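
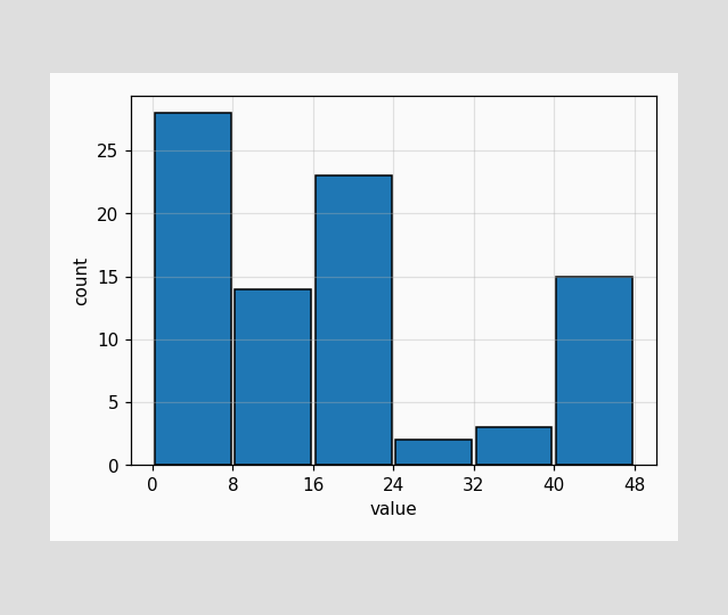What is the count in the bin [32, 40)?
The [32, 40) bin has height 3.

3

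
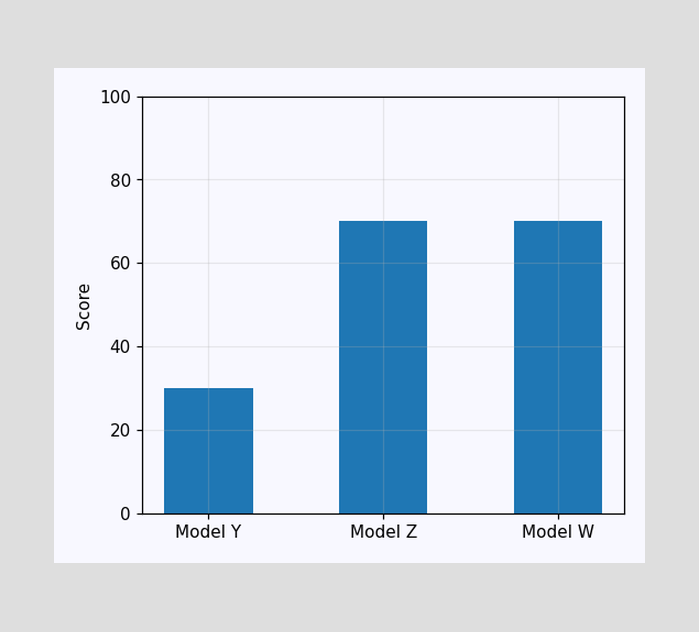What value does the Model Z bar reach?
Reading along the chart's y-axis, the Model Z bar reaches 70.

70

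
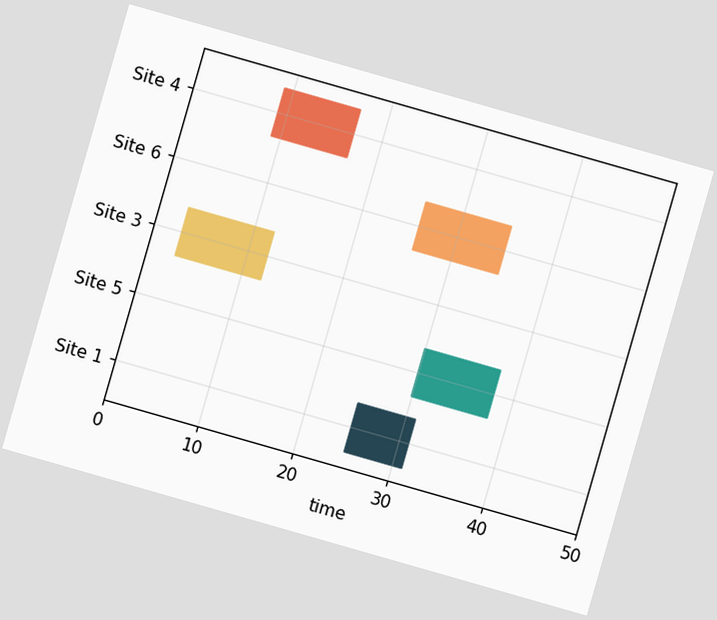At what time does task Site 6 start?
The chart is tilted about 16° clockwise. The Site 6 bar begins at t=26.

26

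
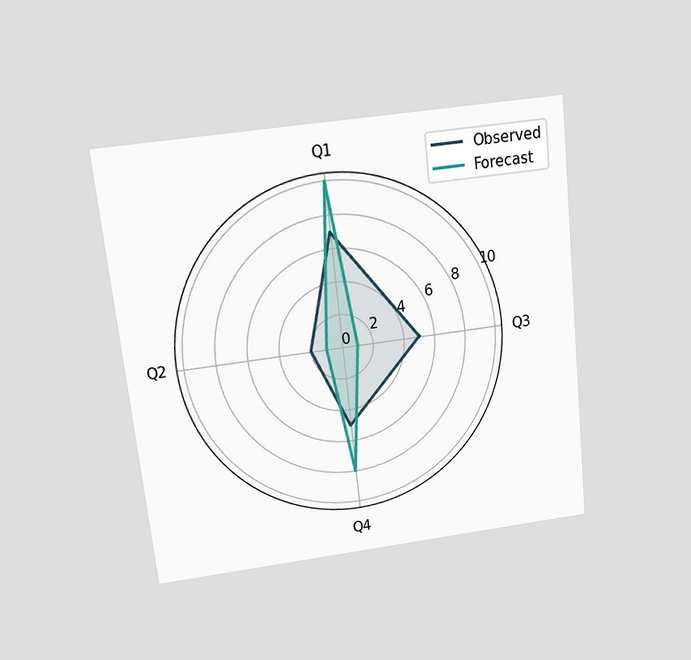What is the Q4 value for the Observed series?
5

The chart is tilted about 6° counter-clockwise and viewed slightly from above. On the Q4 axis, Observed reaches 5.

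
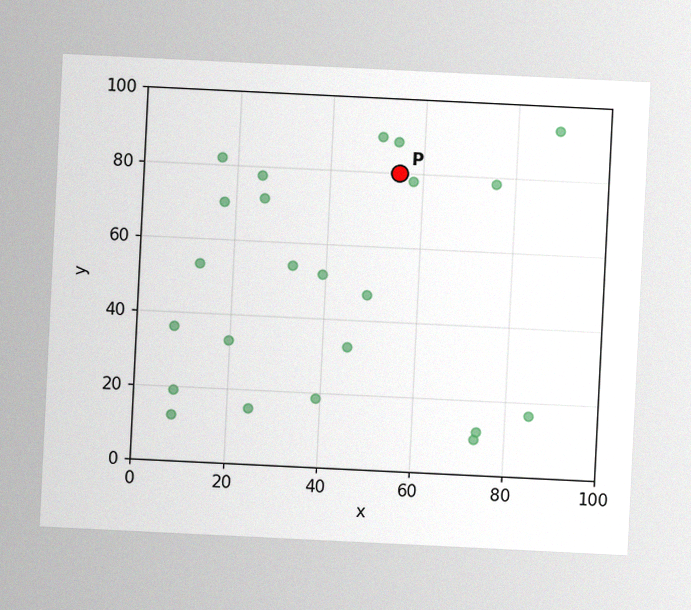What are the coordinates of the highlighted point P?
(55, 80)

The chart is tilted about 3° clockwise, with some photo noise. Following the gridlines from P to each axis, P sits at (55, 80).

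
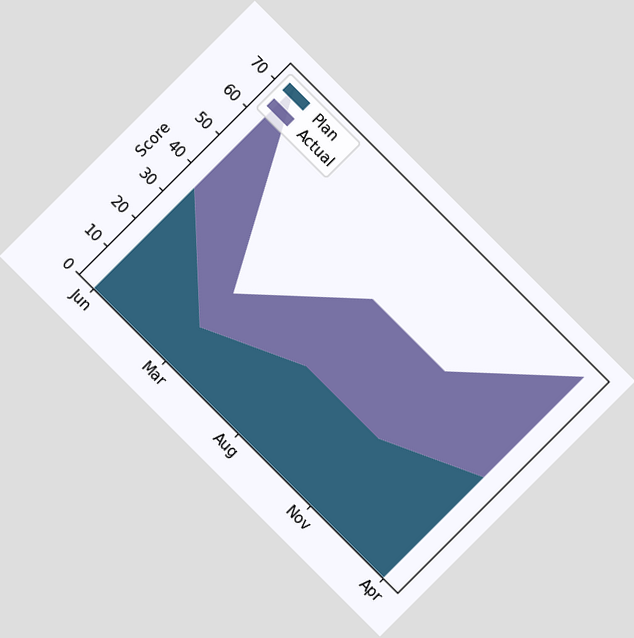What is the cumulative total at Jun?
72

The chart is tilted about 45° clockwise. The stacked total at Jun reaches 72.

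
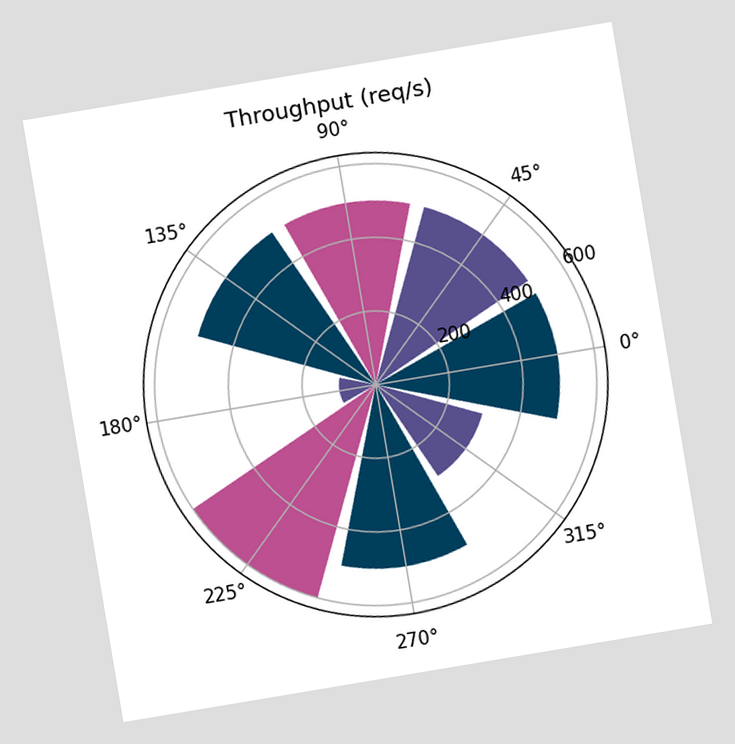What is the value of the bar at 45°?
The chart is tilted about 10° counter-clockwise. The bar at 45° reaches 500req/s on the radial axis.

500req/s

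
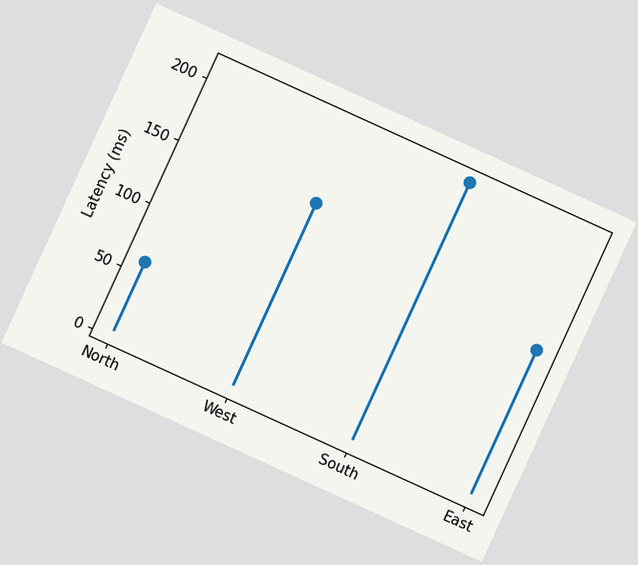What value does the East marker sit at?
120ms

The chart is tilted about 25° clockwise. The East marker sits at 120ms.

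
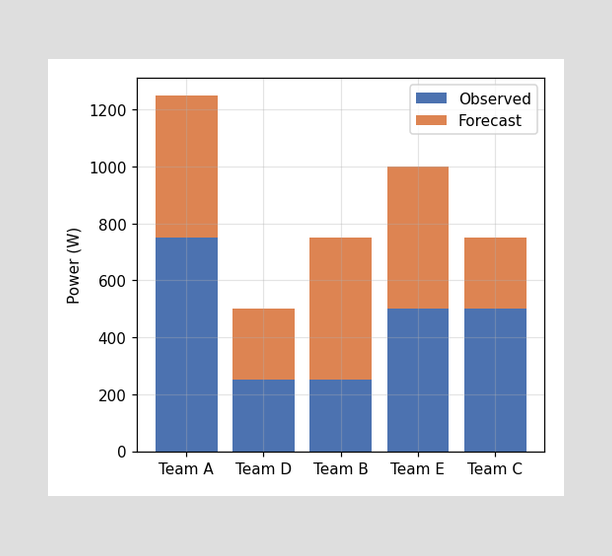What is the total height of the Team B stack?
The Team B stack's top reaches 750W on the y-axis.

750W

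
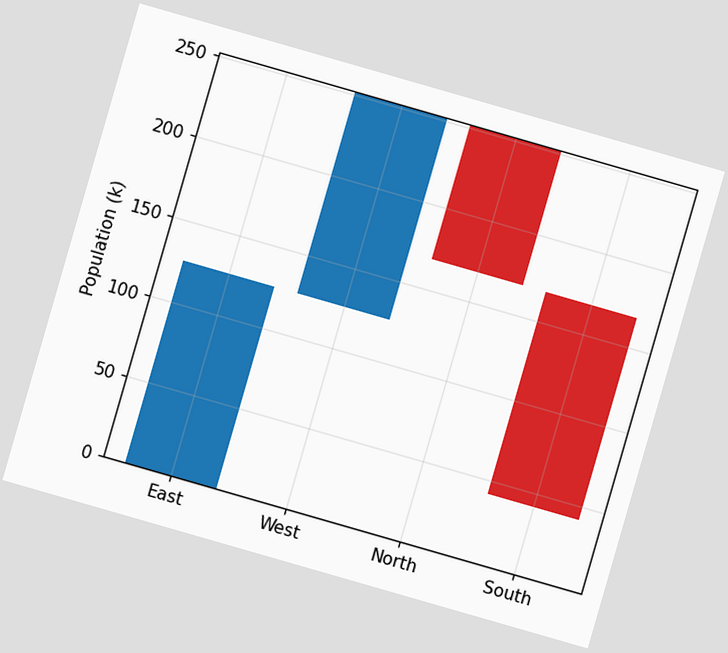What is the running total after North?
The chart is tilted about 16° clockwise. After North the running total reaches 168k.

168k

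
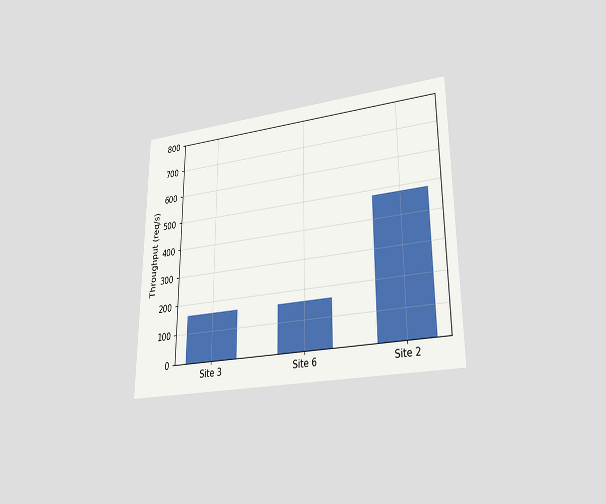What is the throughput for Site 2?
480req/s

The chart is viewed at a slight angle. Reading along the chart's y-axis, the Site 2 bar reaches 480req/s.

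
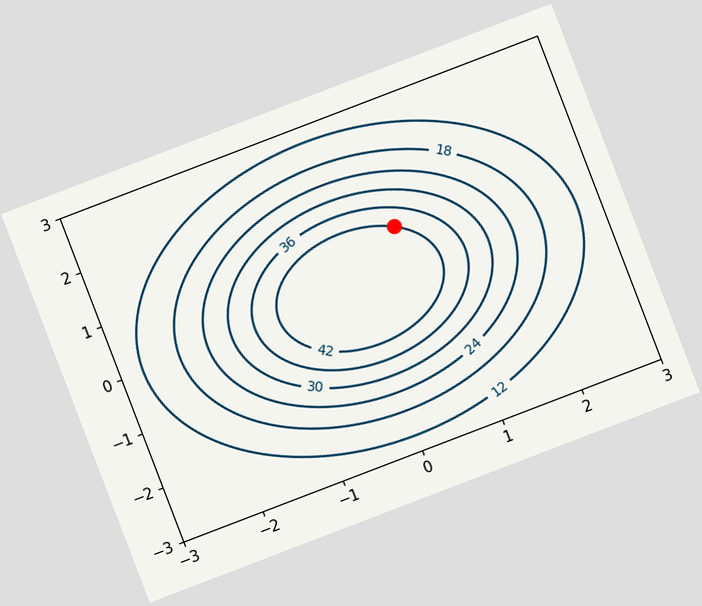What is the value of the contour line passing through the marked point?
42

The chart is tilted about 21° counter-clockwise. The marked point sits on the contour labelled 42.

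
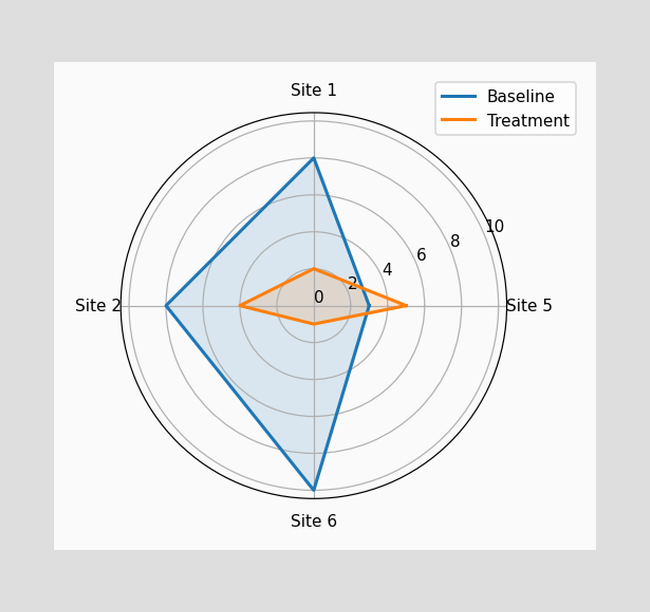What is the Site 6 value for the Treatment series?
On the Site 6 axis, Treatment reaches 1.

1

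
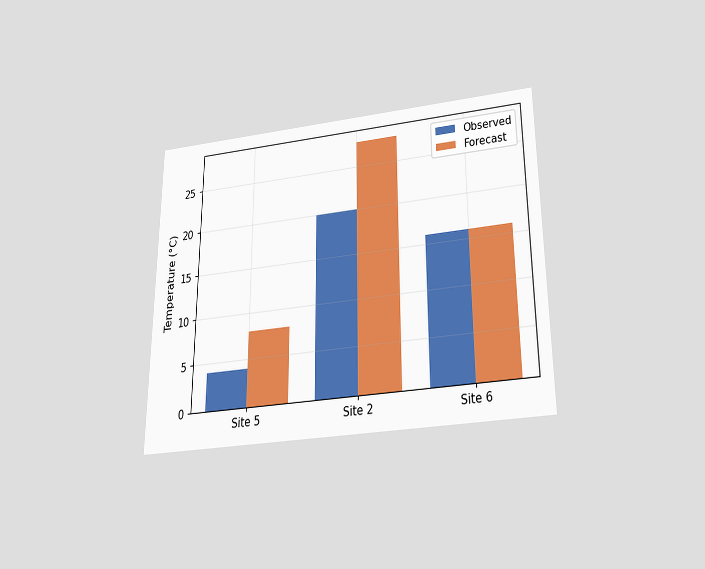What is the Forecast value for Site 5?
8°C

The chart is viewed slightly from below. The Forecast bar at Site 5 reaches 8°C on the y-axis.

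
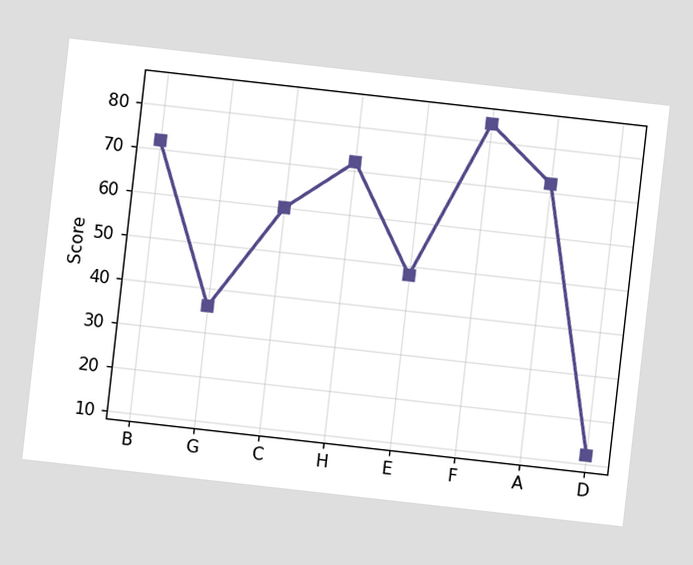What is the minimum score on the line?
The chart is tilted about 6° clockwise. The lowest point is at D, and reading across to the y-axis gives 12.

12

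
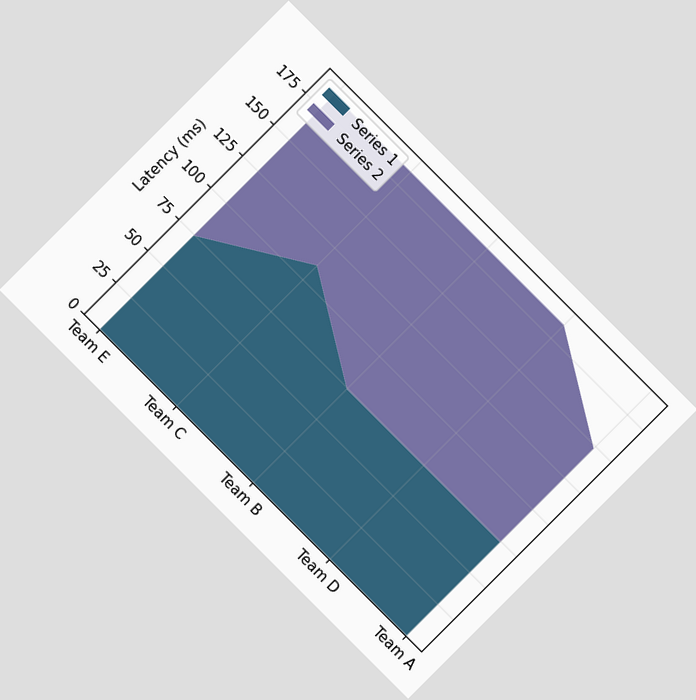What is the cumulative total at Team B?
The chart is tilted about 45° clockwise. The stacked total at Team B reaches 185ms.

185ms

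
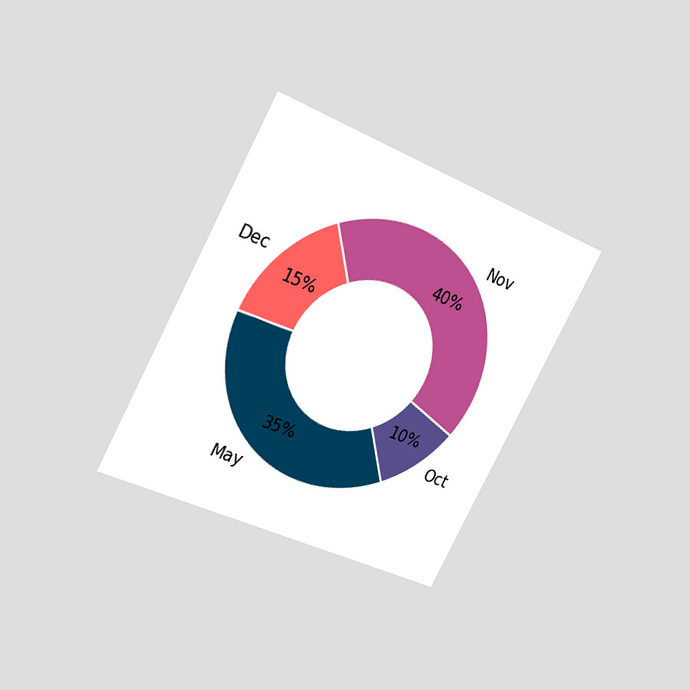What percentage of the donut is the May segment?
The chart is tilted about 28° clockwise and viewed at a slight angle. The May segment takes up 35% of the ring.

35%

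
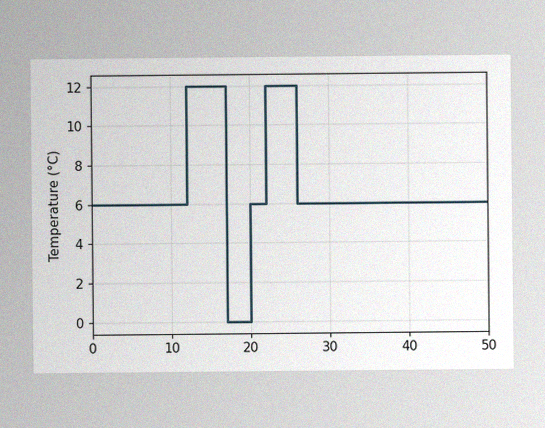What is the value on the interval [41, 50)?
The image has some photo noise and uneven lighting. On [41, 50) the step sits at 6°C.

6°C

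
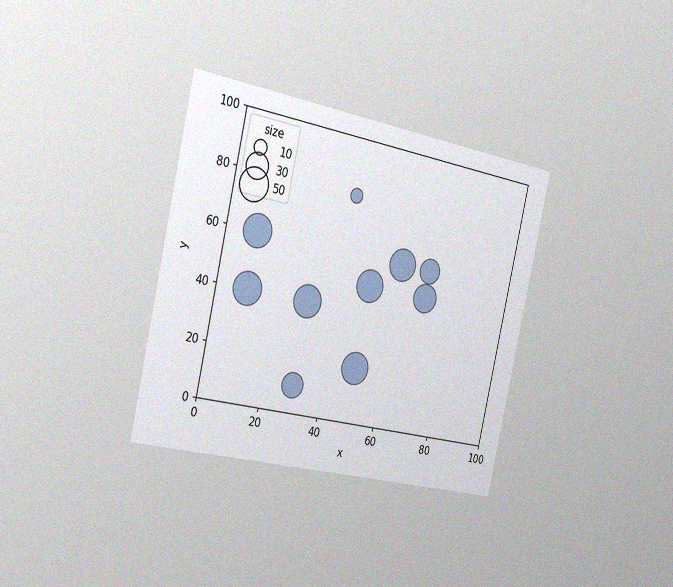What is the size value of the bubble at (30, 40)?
The chart is tilted about 13° clockwise and viewed slightly from the left, with some photo noise. Matching the bubble at (30, 40) against the size legend gives 50.

50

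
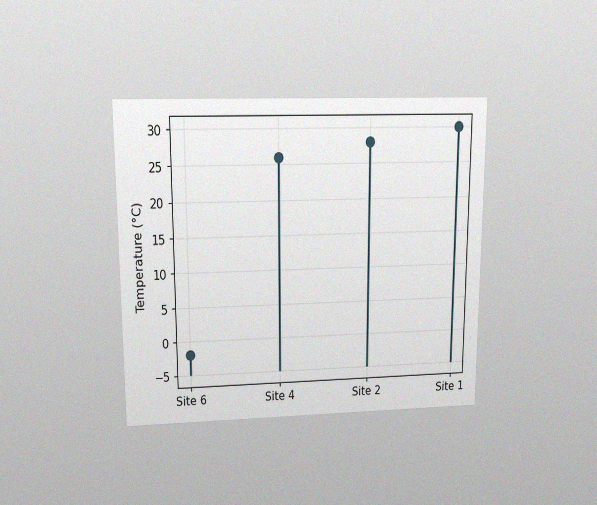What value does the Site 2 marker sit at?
28°C

The chart is viewed slightly from above, with some photo noise. The Site 2 marker sits at 28°C.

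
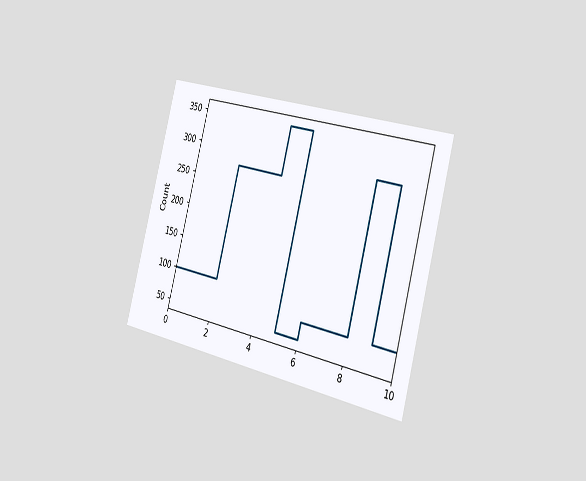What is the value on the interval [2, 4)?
275

The chart is tilted about 15° clockwise and viewed slightly from the right. On [2, 4) the step sits at 275.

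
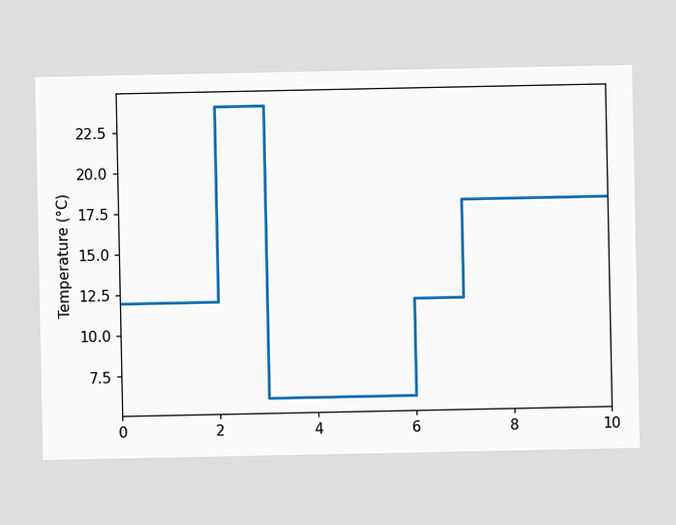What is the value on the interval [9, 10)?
18°C

On [9, 10) the step sits at 18°C.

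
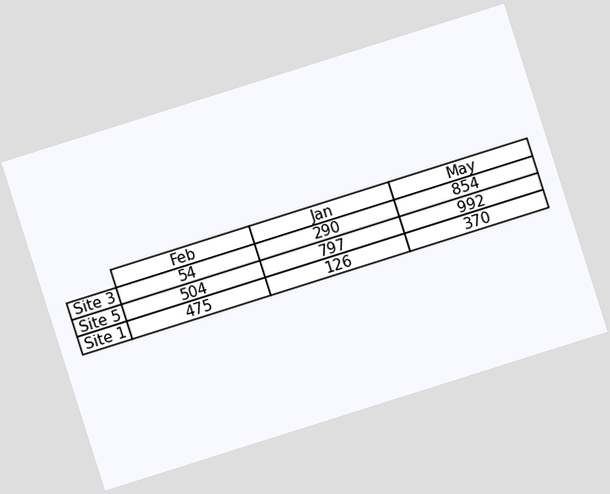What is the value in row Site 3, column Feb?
54

The chart is tilted about 18° counter-clockwise. The (Site 3, Feb) cell reads 54.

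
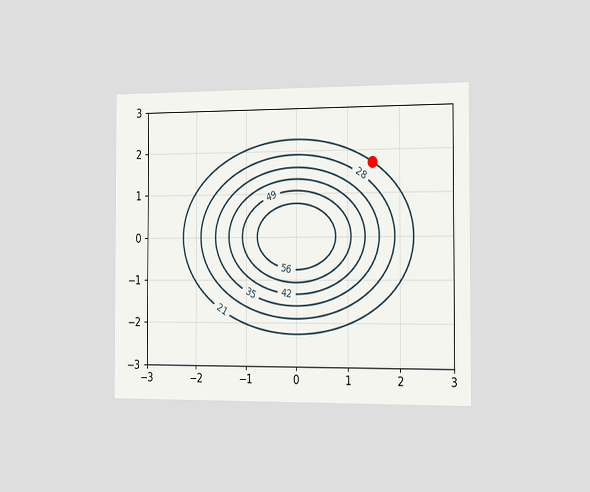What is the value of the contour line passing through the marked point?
The chart is viewed slightly from the right. The marked point sits on the contour labelled 21.

21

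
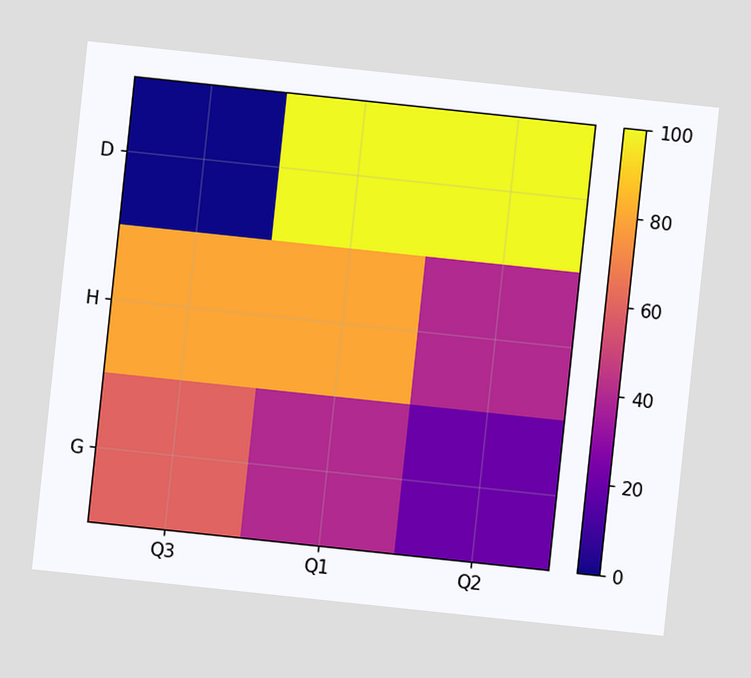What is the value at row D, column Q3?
The chart is tilted about 6° clockwise. Matching cell (D, Q3) against the colorbar gives 0.

0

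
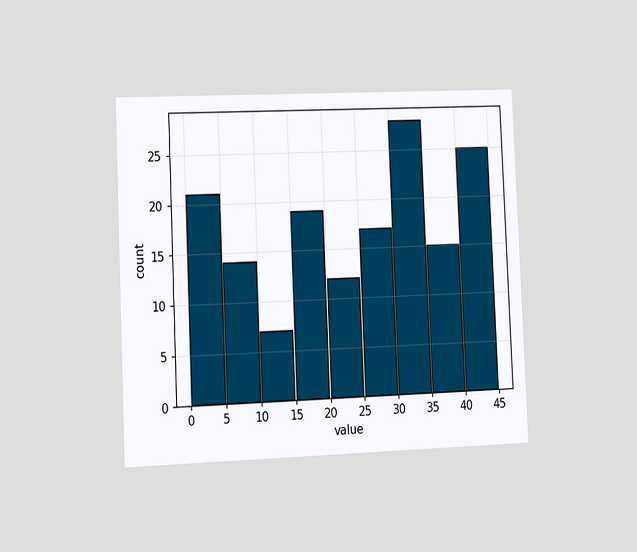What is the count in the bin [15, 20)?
19

The chart is tilted about 2° counter-clockwise and viewed slightly from the left. The [15, 20) bin has height 19.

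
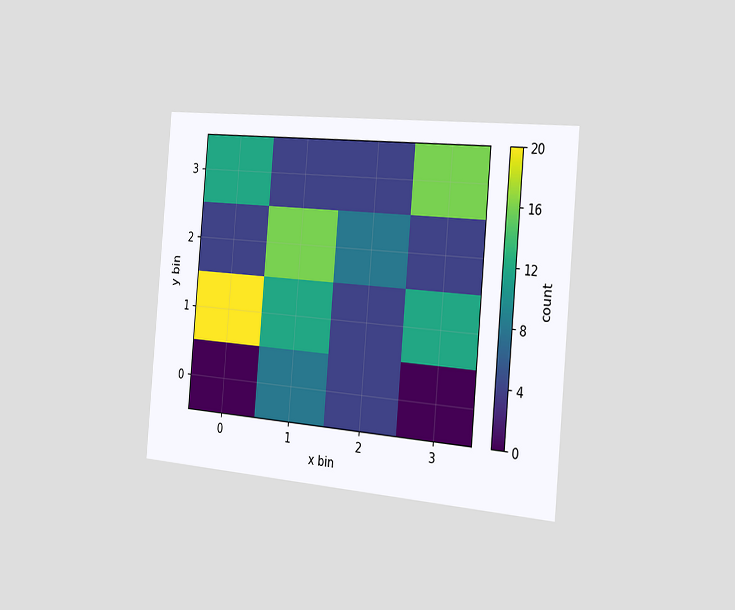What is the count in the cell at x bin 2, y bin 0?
4

The chart is tilted about 5° clockwise and viewed slightly from the right. Matching the cell (2, 0) against the colorbar gives 4.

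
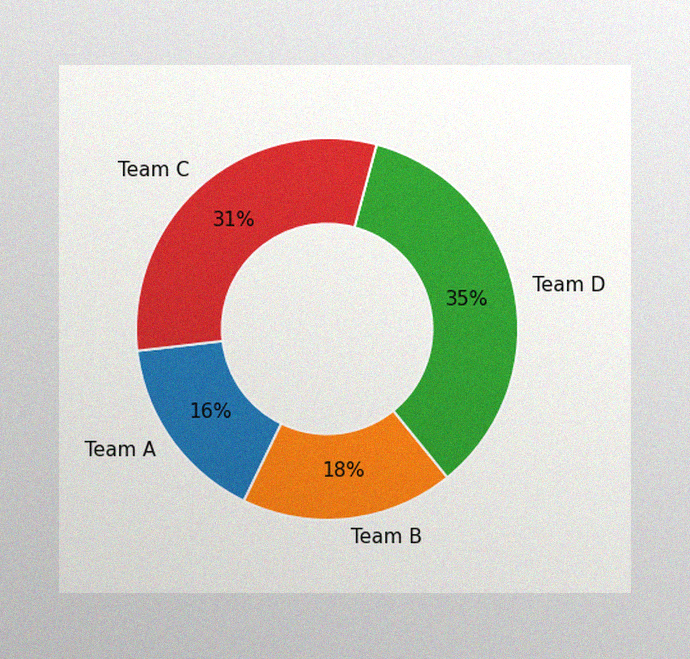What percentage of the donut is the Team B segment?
18%

The image has some photo noise and uneven lighting. The Team B segment takes up 18% of the ring.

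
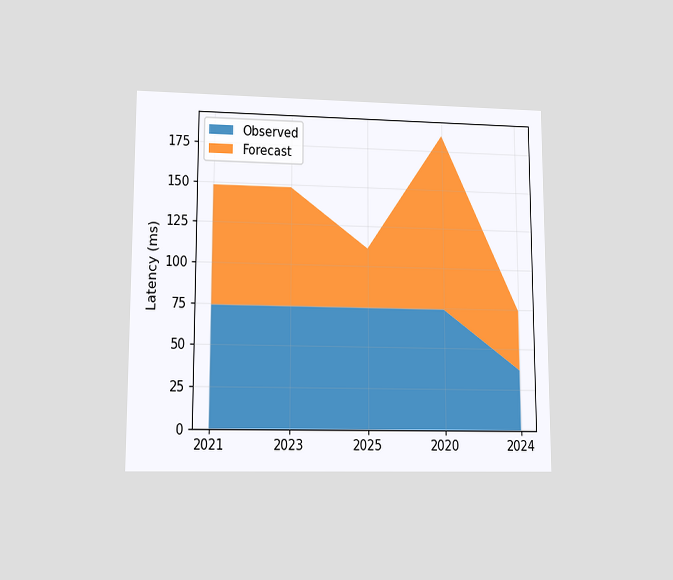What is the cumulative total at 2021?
The chart is viewed at a slight angle. The stacked total at 2021 reaches 148ms.

148ms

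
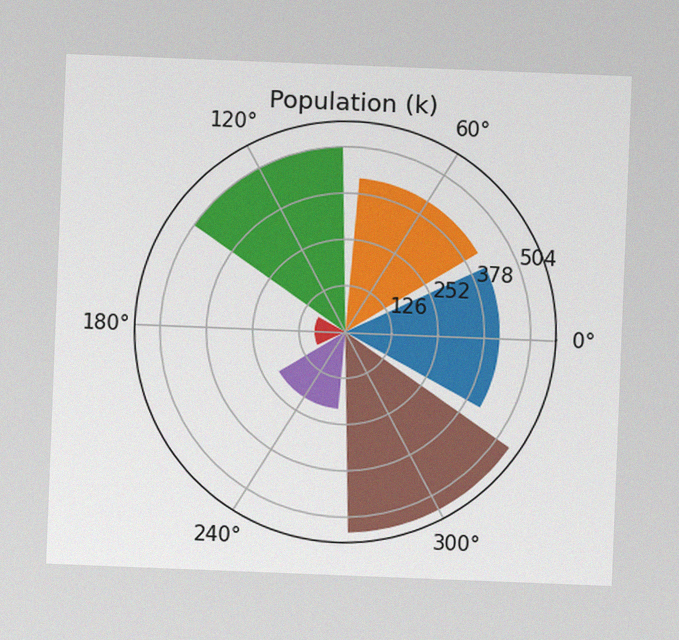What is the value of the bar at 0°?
420k

The chart is tilted about 2° clockwise, with some photo noise. The bar at 0° reaches 420k on the radial axis.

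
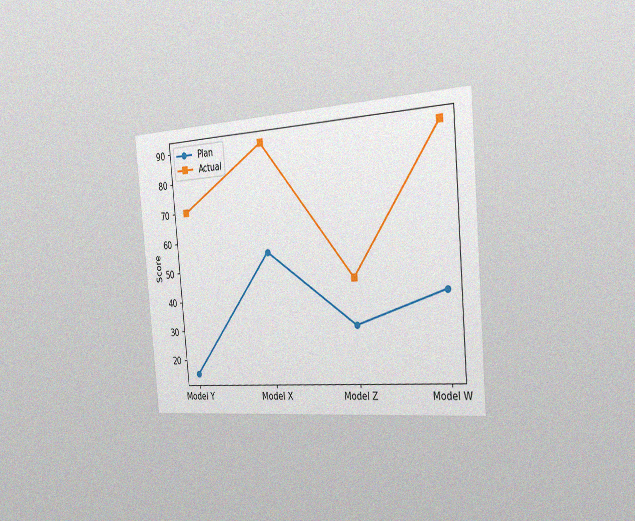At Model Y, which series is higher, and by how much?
Actual, by 55

The chart is tilted about 5° counter-clockwise and viewed slightly from the right, with some photo noise. At Model Y, Actual sits above the other line by 55.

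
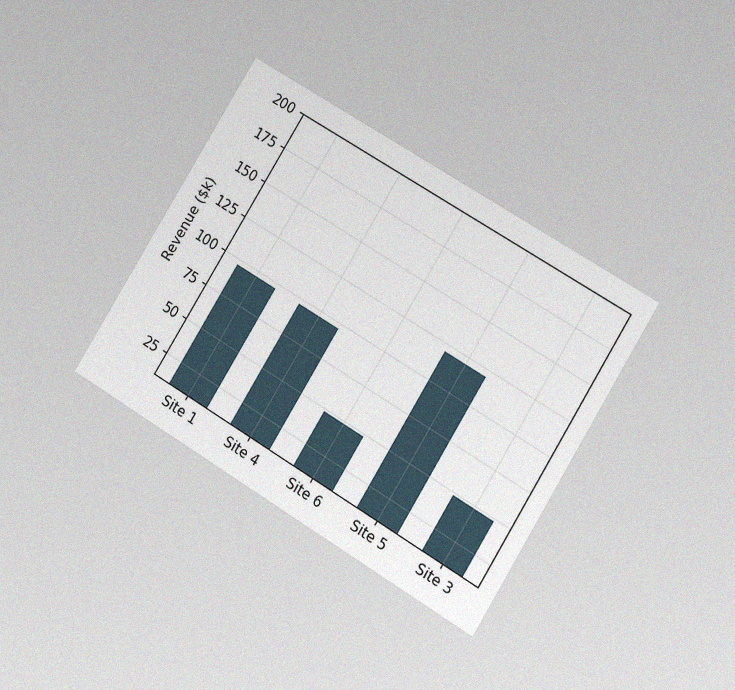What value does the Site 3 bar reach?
$48k

The chart is tilted about 31° clockwise and viewed at a slight angle, with some photo noise. Reading along the chart's y-axis, the Site 3 bar reaches $48k.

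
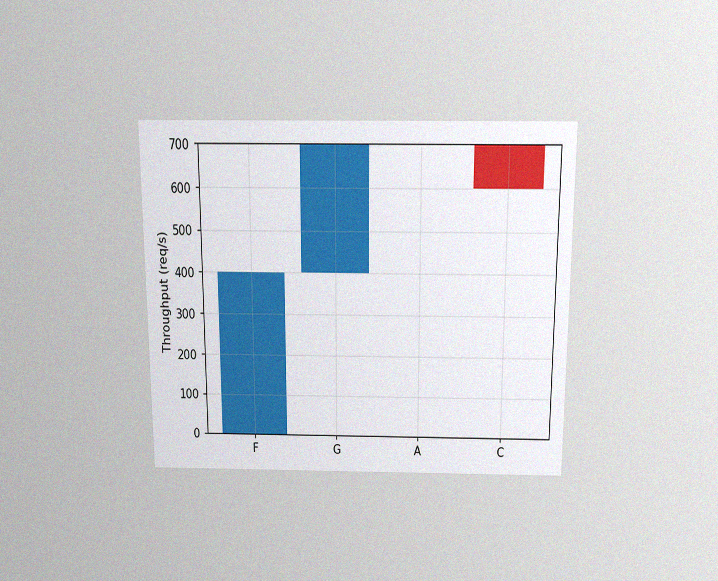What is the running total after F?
400req/s

The chart is viewed slightly from above, with some photo noise. After F the running total reaches 400req/s.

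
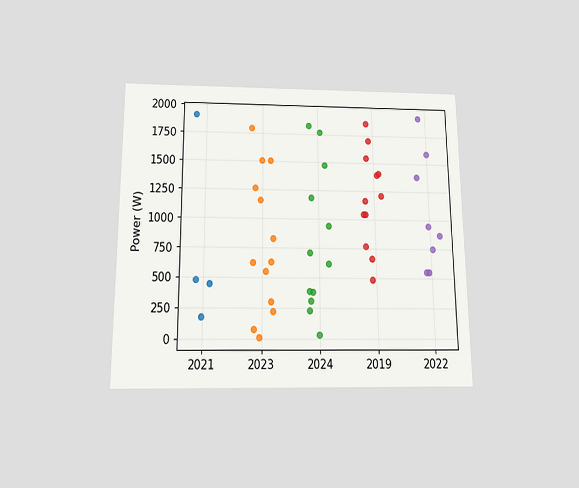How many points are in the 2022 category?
The chart is viewed slightly from below. Counting the markers in the 2022 column gives 8.

8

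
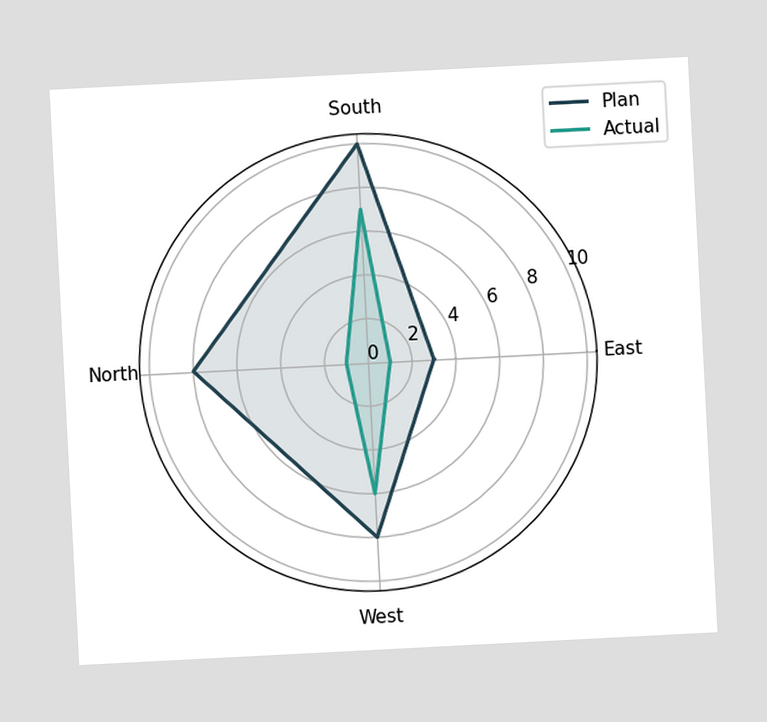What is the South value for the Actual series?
7

The chart is tilted about 3° counter-clockwise. On the South axis, Actual reaches 7.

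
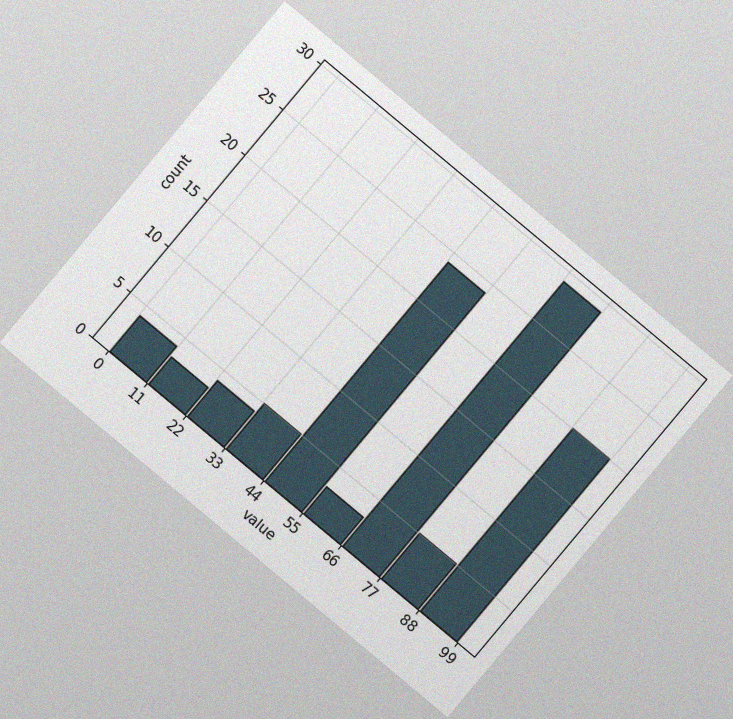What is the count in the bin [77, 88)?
5

The chart is tilted about 40° clockwise, with some photo noise. The [77, 88) bin has height 5.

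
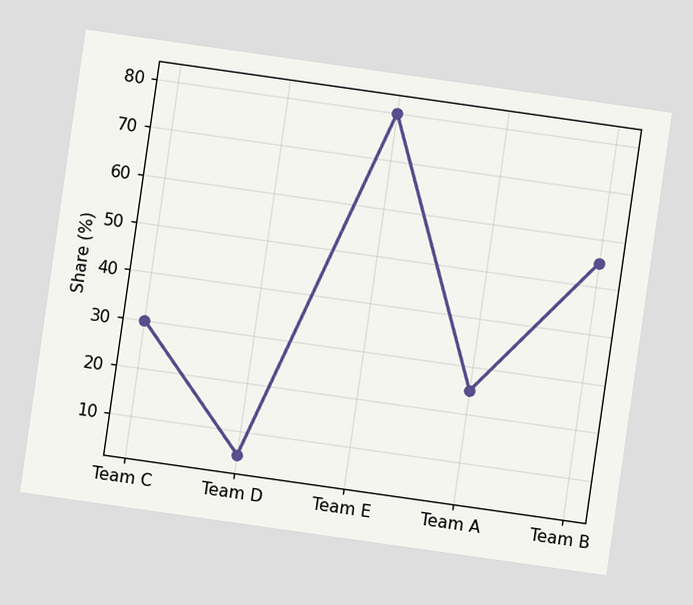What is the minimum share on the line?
5%

The chart is tilted about 8° clockwise. The lowest point is at Team D, and reading across to the y-axis gives 5%.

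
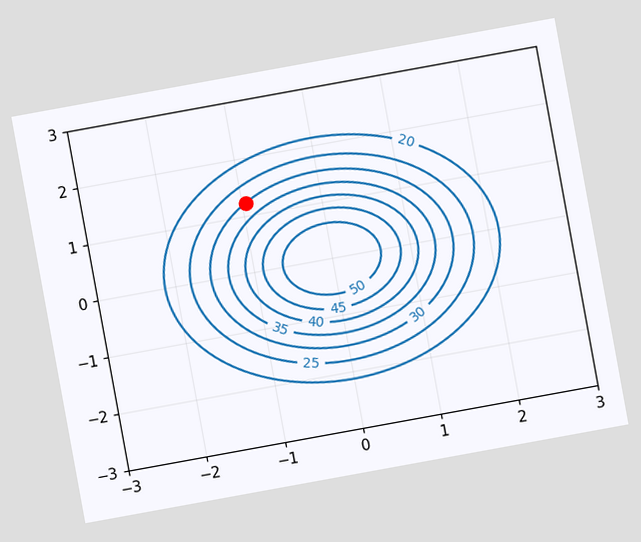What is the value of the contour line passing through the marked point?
The chart is tilted about 10° counter-clockwise. The marked point sits on the contour labelled 30.

30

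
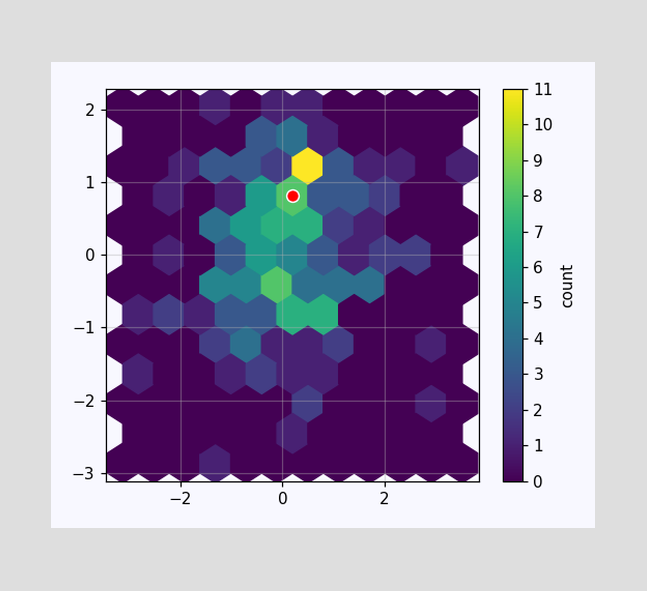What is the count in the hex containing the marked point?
8

The marked hex reads 8 on the colorbar.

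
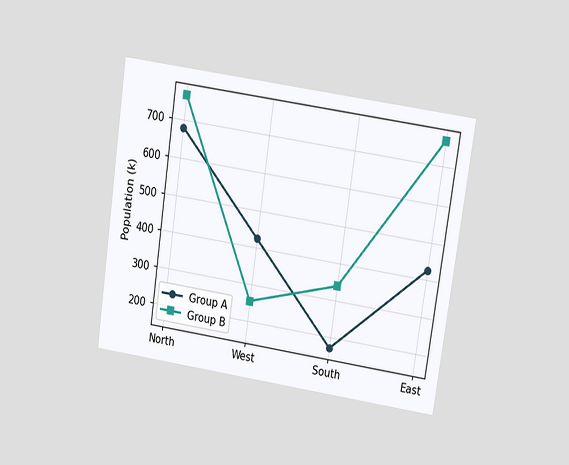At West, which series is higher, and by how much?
Group A, by 170k

The chart is tilted about 8° clockwise and viewed at a slight angle. At West, Group A sits above the other line by 170k.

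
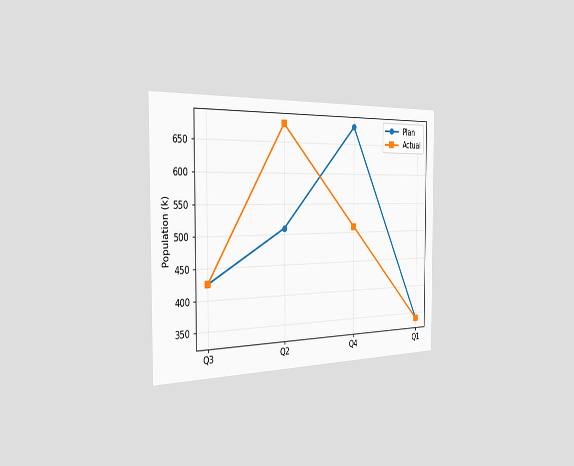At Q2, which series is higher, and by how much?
The chart is viewed slightly from the left. At Q2, Actual sits above the other line by 170k.

Actual, by 170k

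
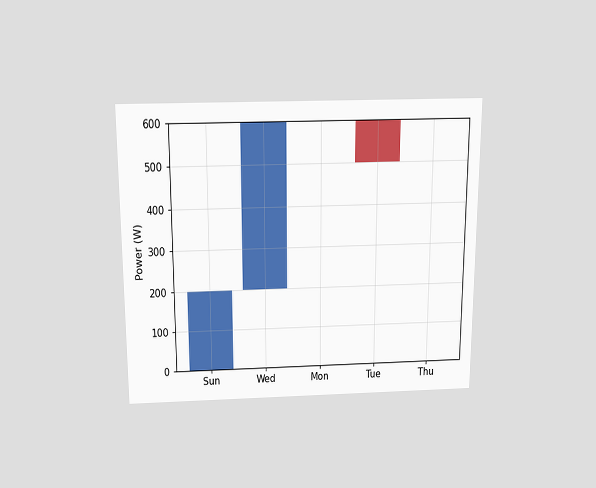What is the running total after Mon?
600W

The chart is viewed slightly from above. After Mon the running total reaches 600W.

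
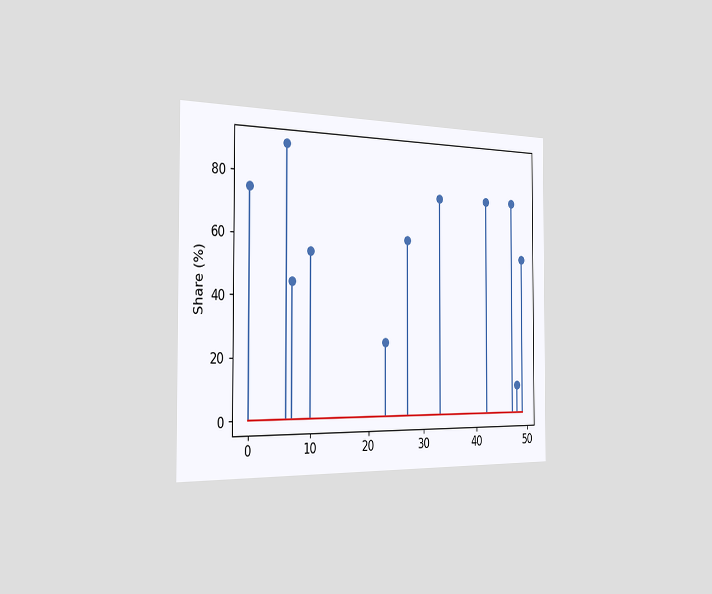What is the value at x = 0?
75%

The chart is viewed slightly from the left. The stem at x=0 reaches 75%.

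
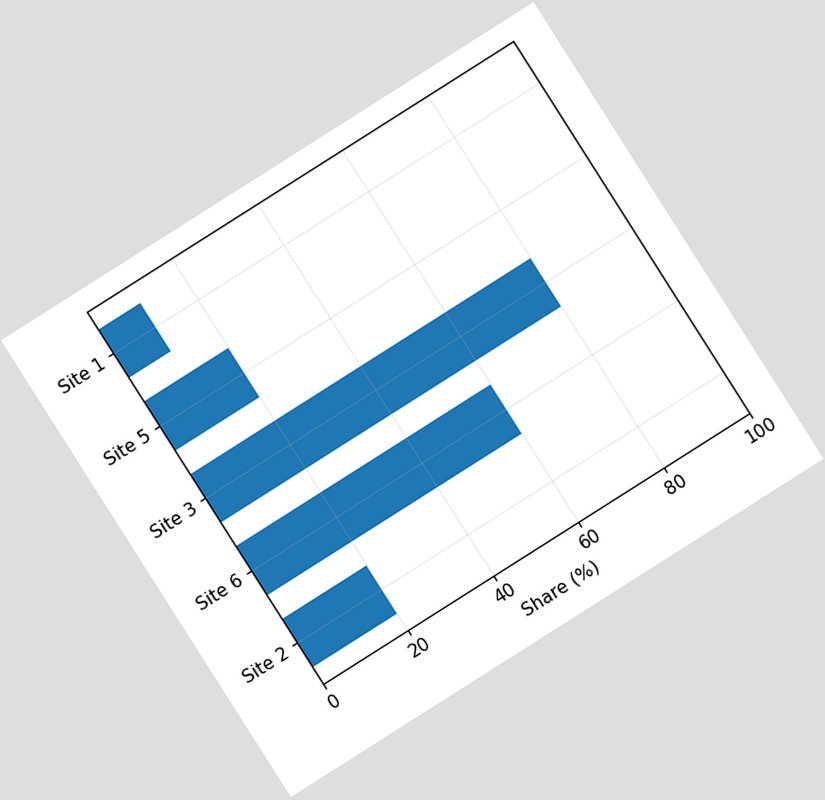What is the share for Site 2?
The chart is tilted about 32° counter-clockwise. Reading along the chart's x-axis, the Site 2 bar reaches 20%.

20%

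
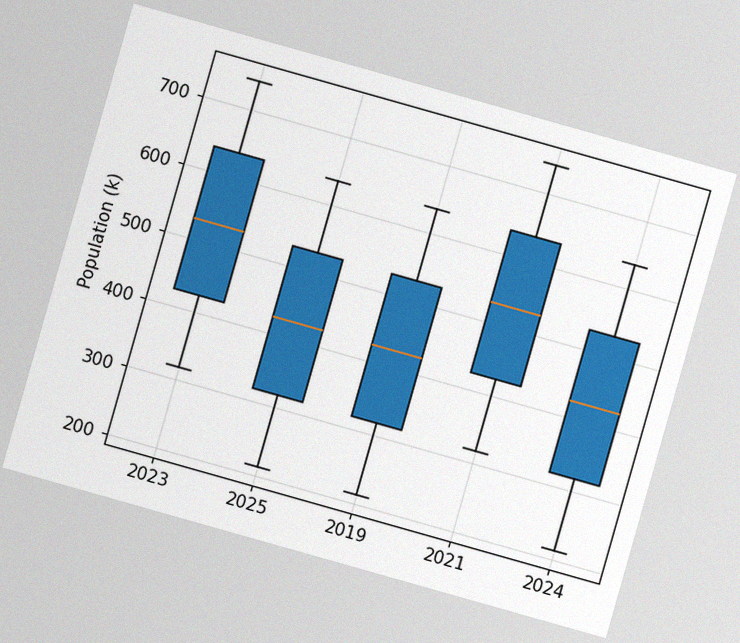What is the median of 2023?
530k

The chart is tilted about 16° clockwise, with some photo noise. The median line in the 2023 box sits at 530k.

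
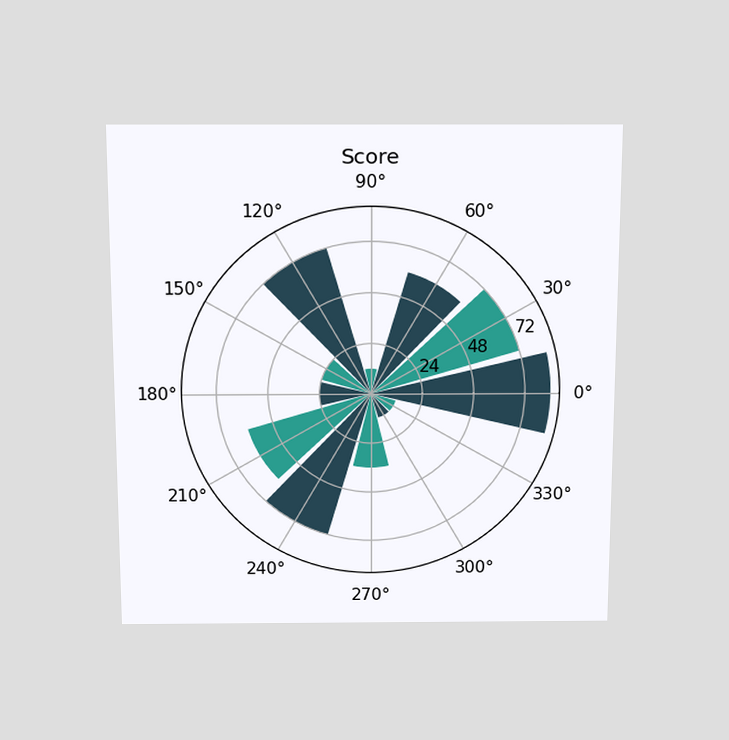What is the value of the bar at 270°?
The chart is viewed slightly from above. The bar at 270° reaches 36 on the radial axis.

36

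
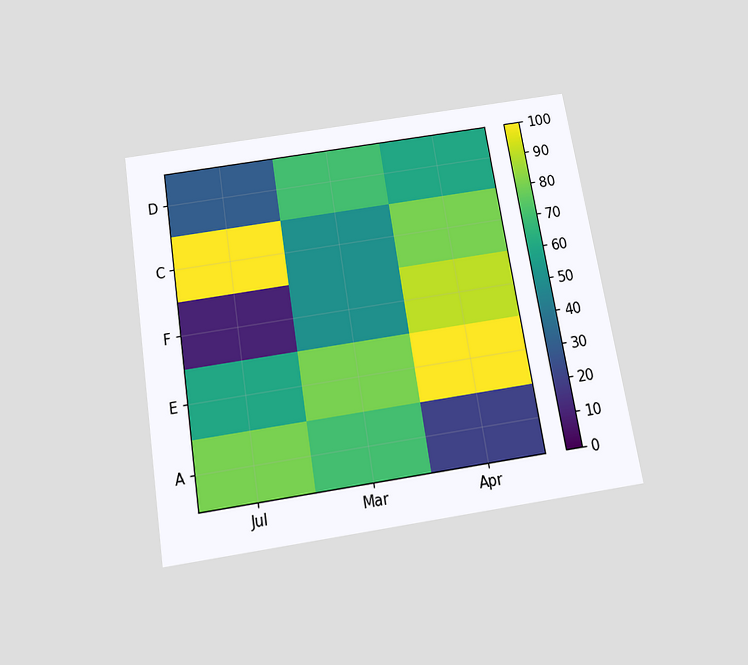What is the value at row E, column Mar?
80

The chart is tilted about 9° counter-clockwise and viewed slightly from below. Matching cell (E, Mar) against the colorbar gives 80.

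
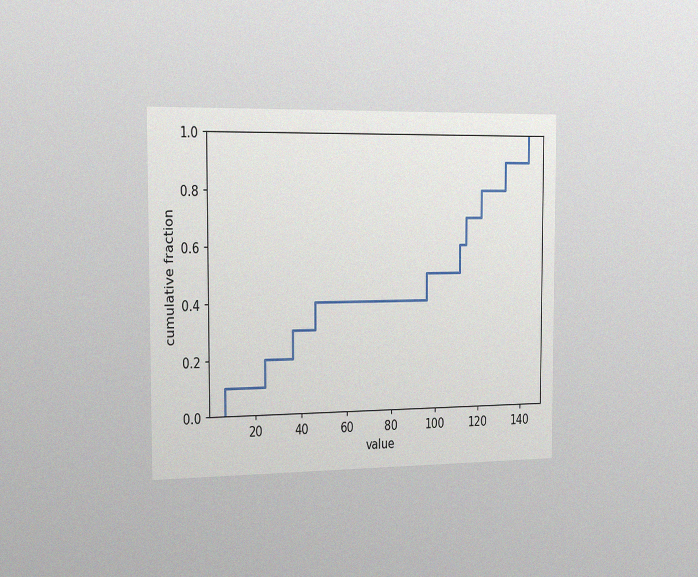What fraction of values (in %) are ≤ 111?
60%

The chart is viewed slightly from the left, with some photo noise. At x=111 the ECDF step is at 60%.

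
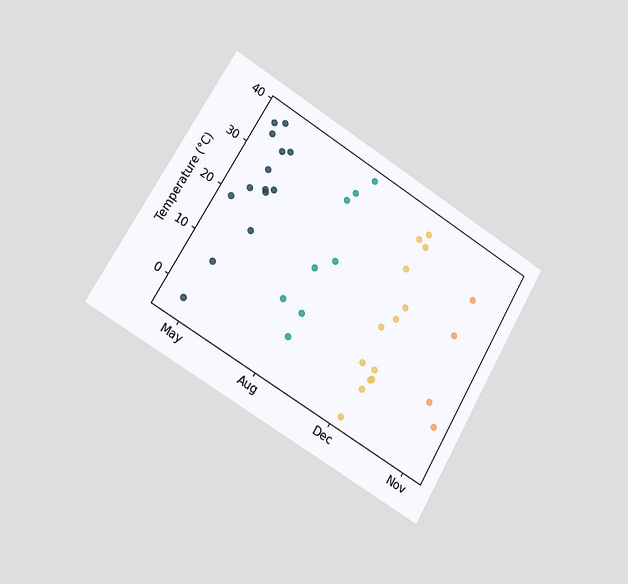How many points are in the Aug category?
8

The chart is tilted about 30° clockwise and viewed slightly from the left. Counting the markers in the Aug column gives 8.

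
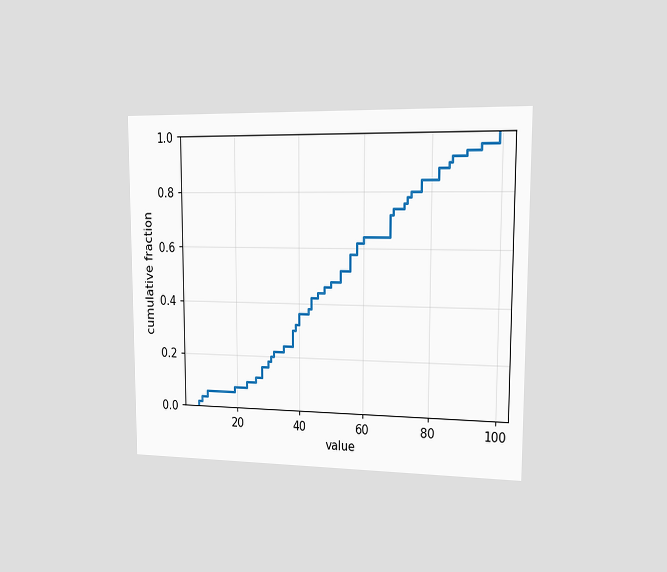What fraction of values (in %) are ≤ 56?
The chart is viewed slightly from the right. At x=56 the ECDF step is at 58%.

58%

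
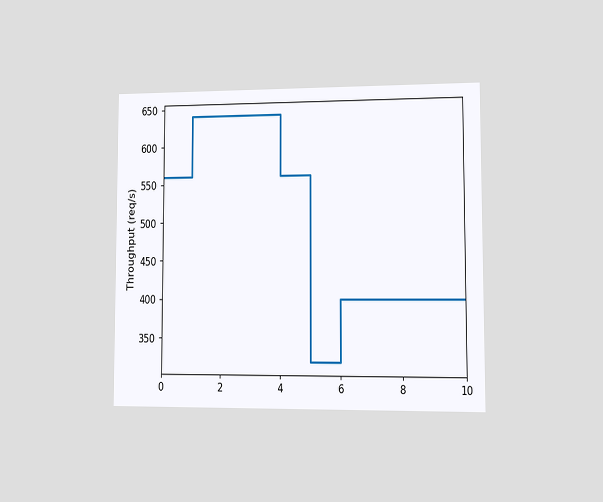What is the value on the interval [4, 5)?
The chart is viewed at a slight angle. On [4, 5) the step sits at 560req/s.

560req/s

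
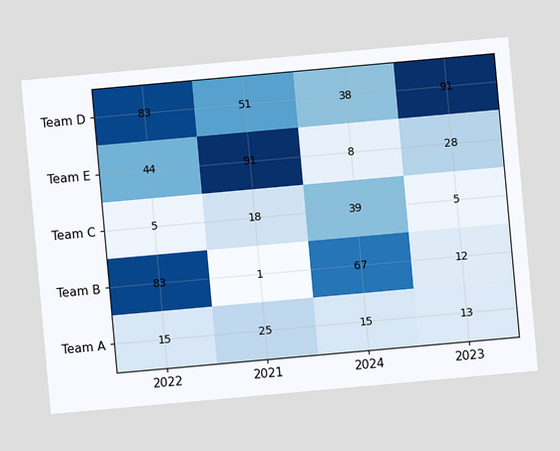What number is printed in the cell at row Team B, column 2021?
1

The chart is tilted about 5° counter-clockwise. The (Team B, 2021) cell reads 1.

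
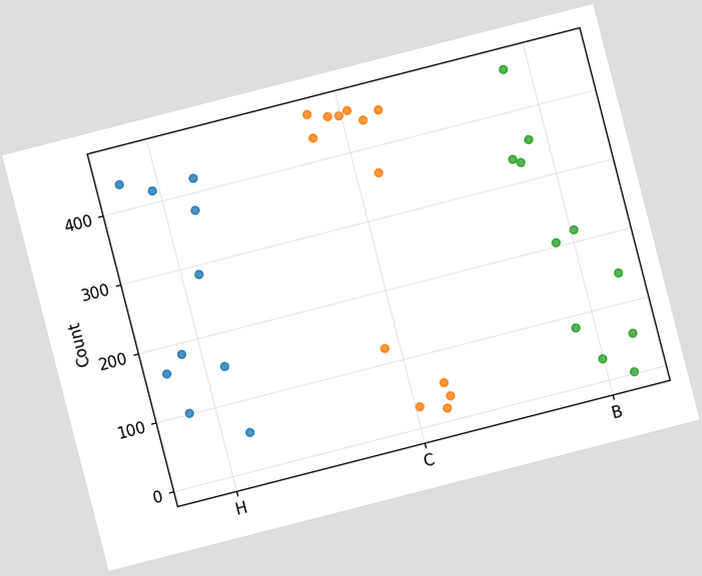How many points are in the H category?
10

The chart is tilted about 14° counter-clockwise. Counting the markers in the H column gives 10.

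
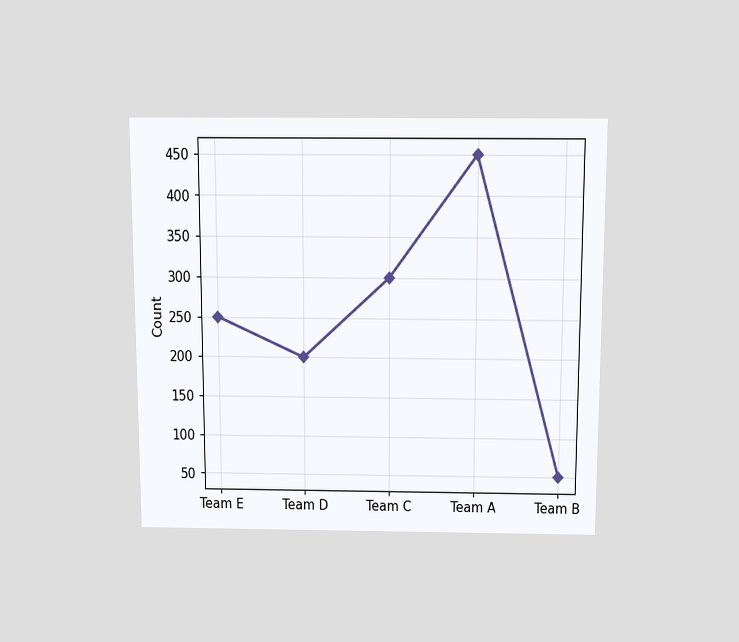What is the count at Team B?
The chart is viewed slightly from above. At Team B, the line is at 50.

50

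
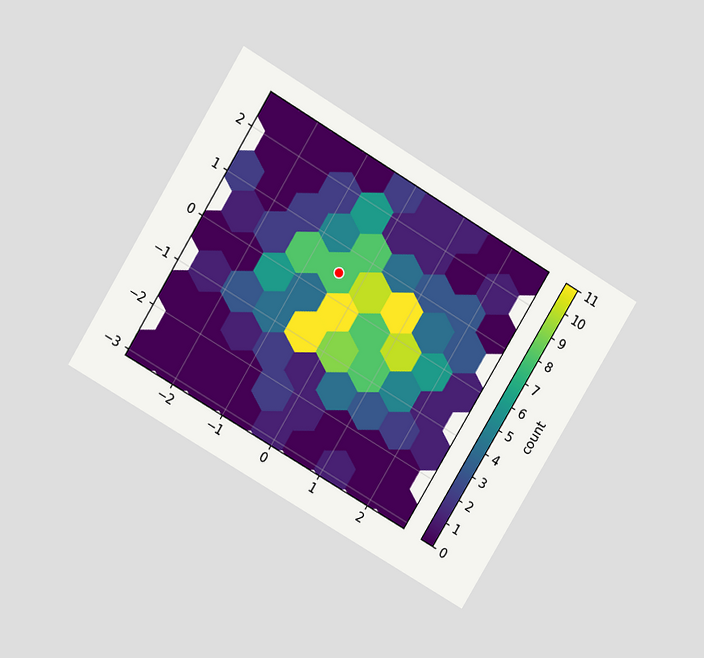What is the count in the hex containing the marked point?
8

The chart is tilted about 31° clockwise and viewed at a slight angle. The marked hex reads 8 on the colorbar.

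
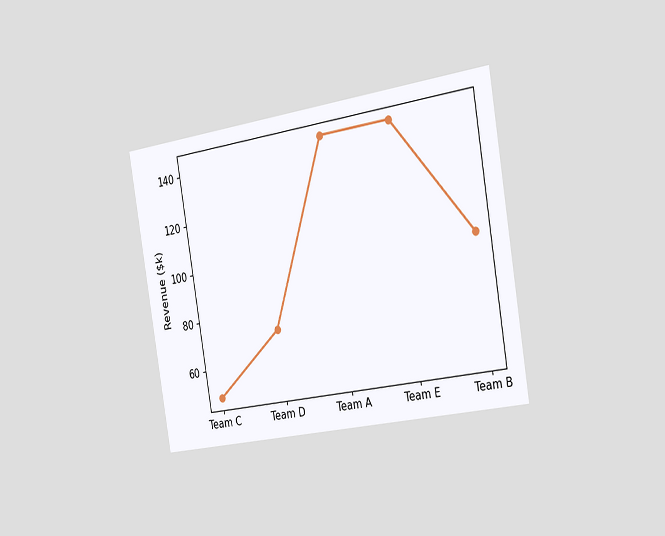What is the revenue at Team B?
$96k

The chart is tilted about 9° counter-clockwise and viewed slightly from the right. At Team B, the line is at $96k.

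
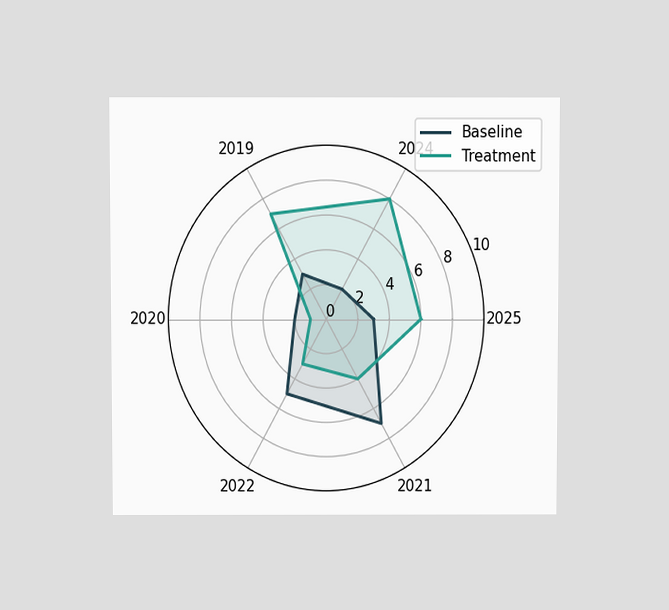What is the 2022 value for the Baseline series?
The chart is viewed slightly from above. On the 2022 axis, Baseline reaches 5.

5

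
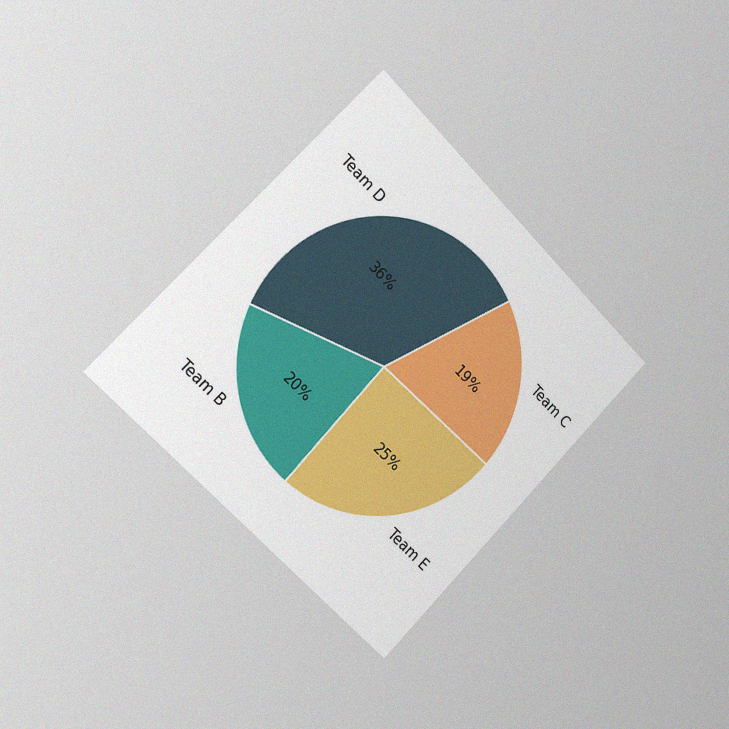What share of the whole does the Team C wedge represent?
19%

The chart is tilted about 45° clockwise and viewed slightly from the left, with some photo noise. The Team C slice takes up 19% of the pie.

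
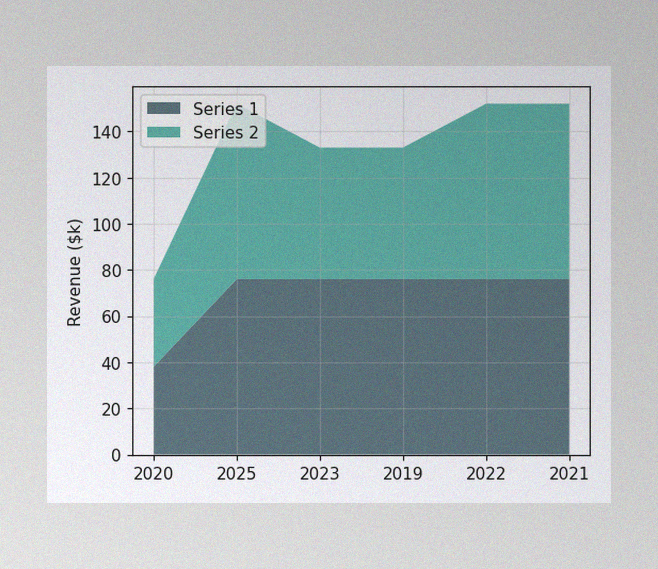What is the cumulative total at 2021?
The image has some photo noise and uneven lighting. The stacked total at 2021 reaches $152k.

$152k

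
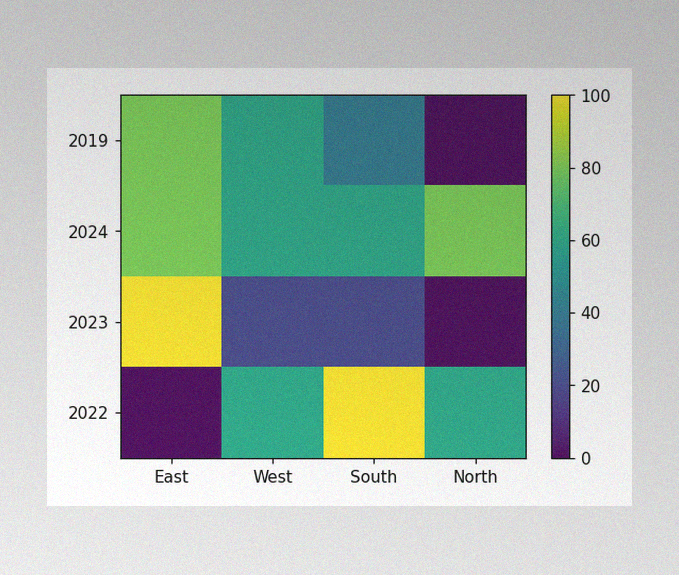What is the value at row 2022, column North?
60

The image has some photo noise and uneven lighting. Matching cell (2022, North) against the colorbar gives 60.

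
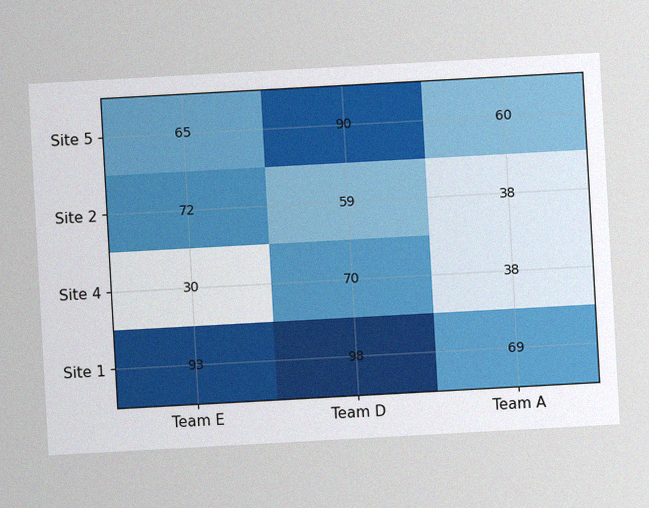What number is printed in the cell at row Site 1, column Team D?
The chart is tilted about 3° counter-clockwise, with some photo noise. The (Site 1, Team D) cell reads 98.

98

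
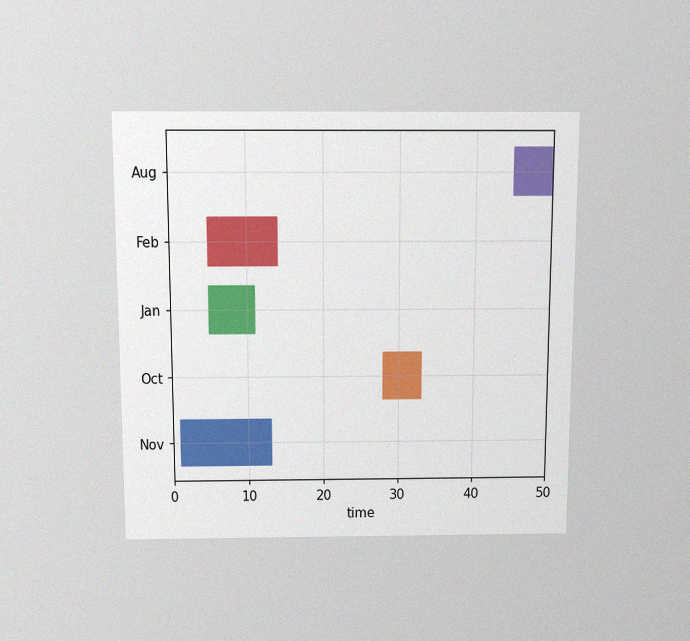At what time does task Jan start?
The chart is viewed slightly from above, with some photo noise. The Jan bar begins at t=5.

5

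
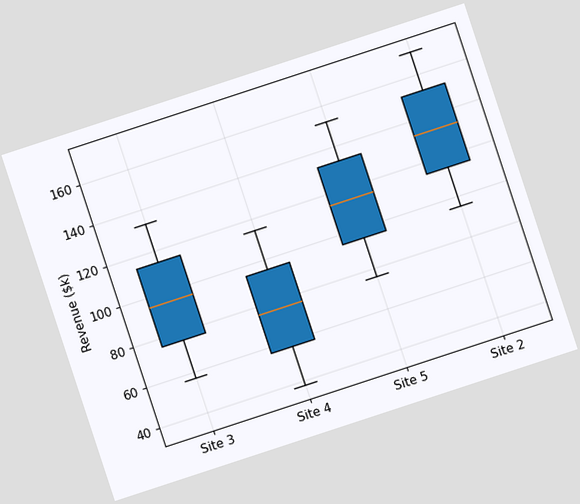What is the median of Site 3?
The chart is tilted about 18° counter-clockwise. The median line in the Site 3 box sits at $95k.

$95k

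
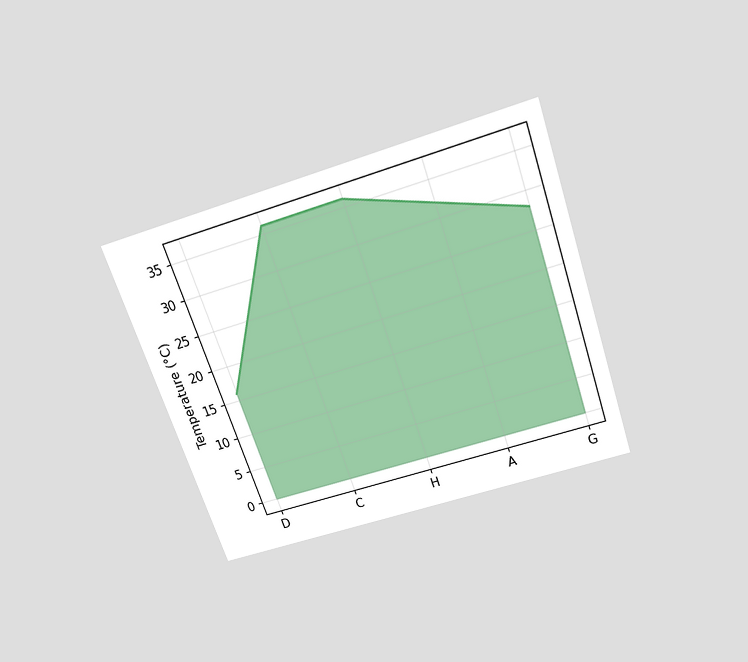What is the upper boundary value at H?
36°C

The chart is tilted about 19° counter-clockwise and viewed slightly from above. At H the upper boundary is at 36°C.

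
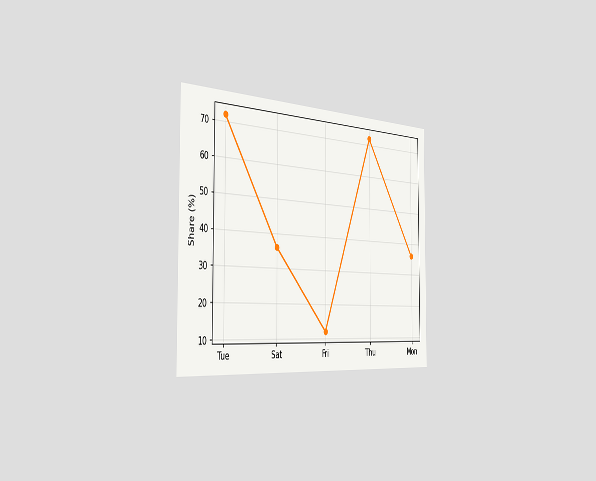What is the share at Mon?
The chart is viewed slightly from the left. At Mon, the line is at 36%.

36%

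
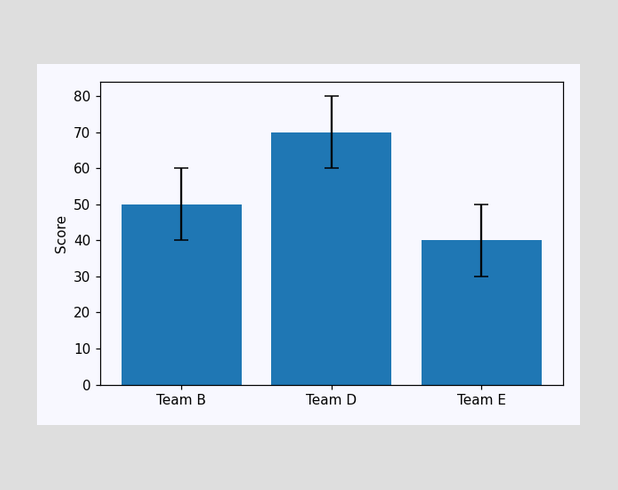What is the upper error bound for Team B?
The Team B bar's upper whisker reaches 60.

60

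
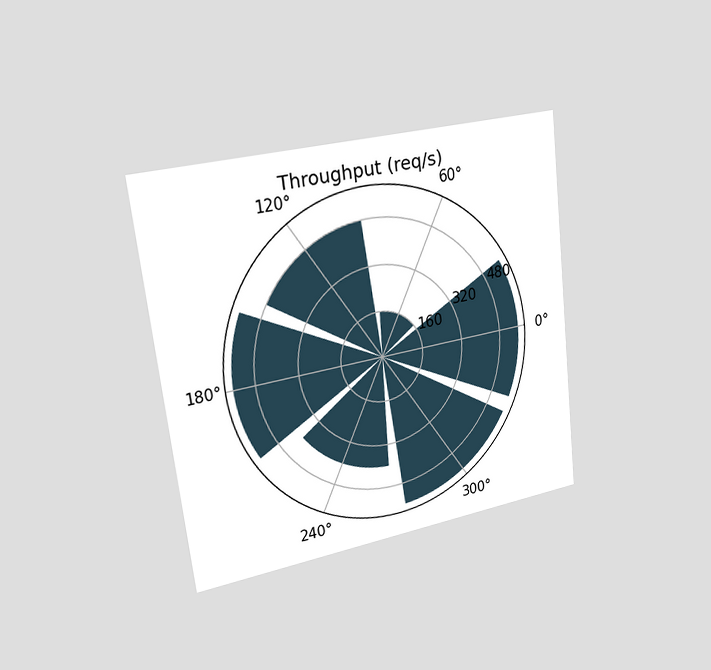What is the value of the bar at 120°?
The chart is tilted about 7° counter-clockwise and viewed slightly from the left. The bar at 120° reaches 480req/s on the radial axis.

480req/s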